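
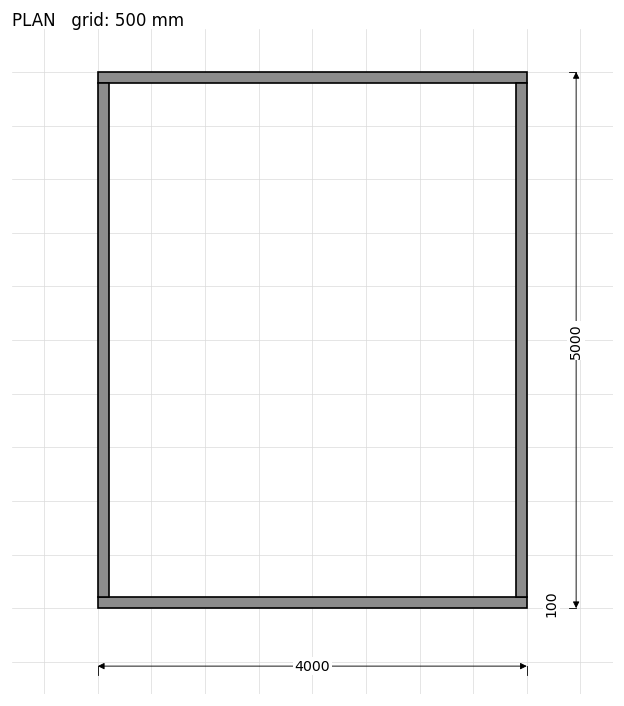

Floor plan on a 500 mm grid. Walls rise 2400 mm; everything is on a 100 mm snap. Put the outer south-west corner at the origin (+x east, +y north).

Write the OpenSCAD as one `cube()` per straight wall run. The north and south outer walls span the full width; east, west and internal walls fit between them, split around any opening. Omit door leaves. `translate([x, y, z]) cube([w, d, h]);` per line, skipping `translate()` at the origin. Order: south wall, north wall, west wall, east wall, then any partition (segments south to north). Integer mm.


cube([4000, 100, 2400]);
translate([0, 4900, 0]) cube([4000, 100, 2400]);
translate([0, 100, 0]) cube([100, 4800, 2400]);
translate([3900, 100, 0]) cube([100, 4800, 2400]);


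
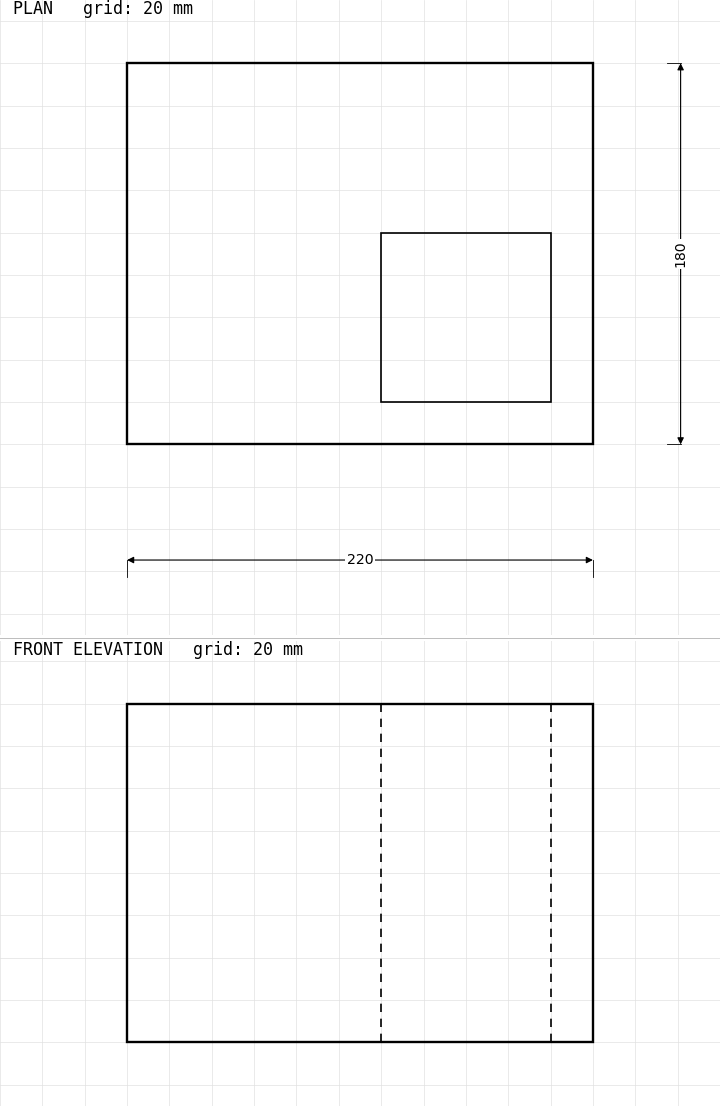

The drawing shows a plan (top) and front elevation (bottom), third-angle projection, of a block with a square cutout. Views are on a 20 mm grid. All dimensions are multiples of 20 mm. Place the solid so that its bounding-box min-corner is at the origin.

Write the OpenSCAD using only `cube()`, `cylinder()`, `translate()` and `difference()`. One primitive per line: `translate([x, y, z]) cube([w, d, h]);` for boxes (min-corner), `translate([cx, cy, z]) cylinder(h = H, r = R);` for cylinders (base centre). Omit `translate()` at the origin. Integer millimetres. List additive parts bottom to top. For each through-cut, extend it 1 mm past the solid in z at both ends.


difference() {
  cube([220, 180, 160]);
  translate([120, 20, -1]) cube([80, 80, 162]);
}


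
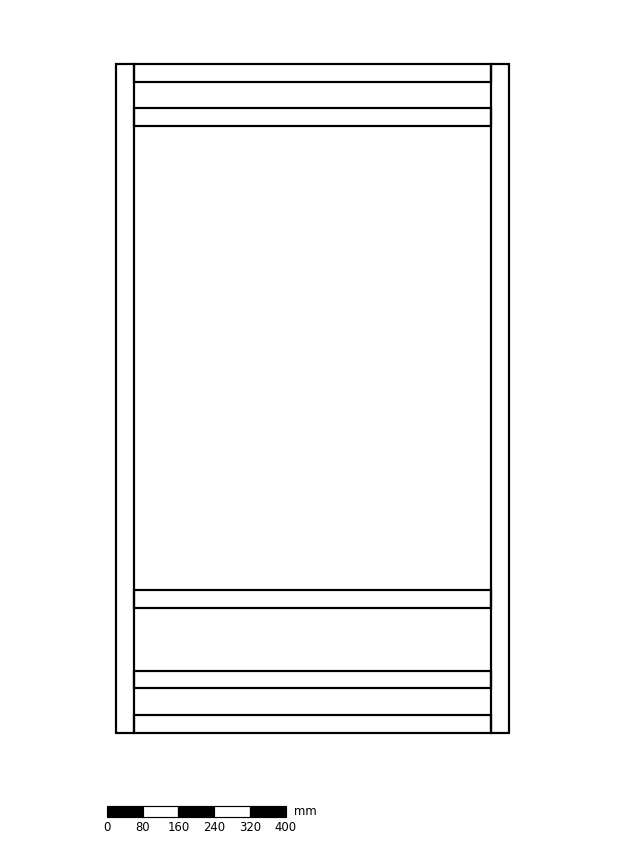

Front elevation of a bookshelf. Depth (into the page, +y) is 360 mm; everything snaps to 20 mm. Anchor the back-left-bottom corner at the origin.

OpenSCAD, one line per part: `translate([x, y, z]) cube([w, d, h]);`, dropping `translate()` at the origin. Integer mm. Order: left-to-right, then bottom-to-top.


cube([40, 360, 1500]);
translate([40, 0, 0]) cube([800, 360, 40]);
translate([40, 0, 100]) cube([800, 360, 40]);
translate([40, 0, 280]) cube([800, 360, 40]);
translate([40, 0, 1360]) cube([800, 360, 40]);
translate([40, 0, 1460]) cube([800, 360, 40]);
translate([840, 0, 0]) cube([40, 360, 1500]);


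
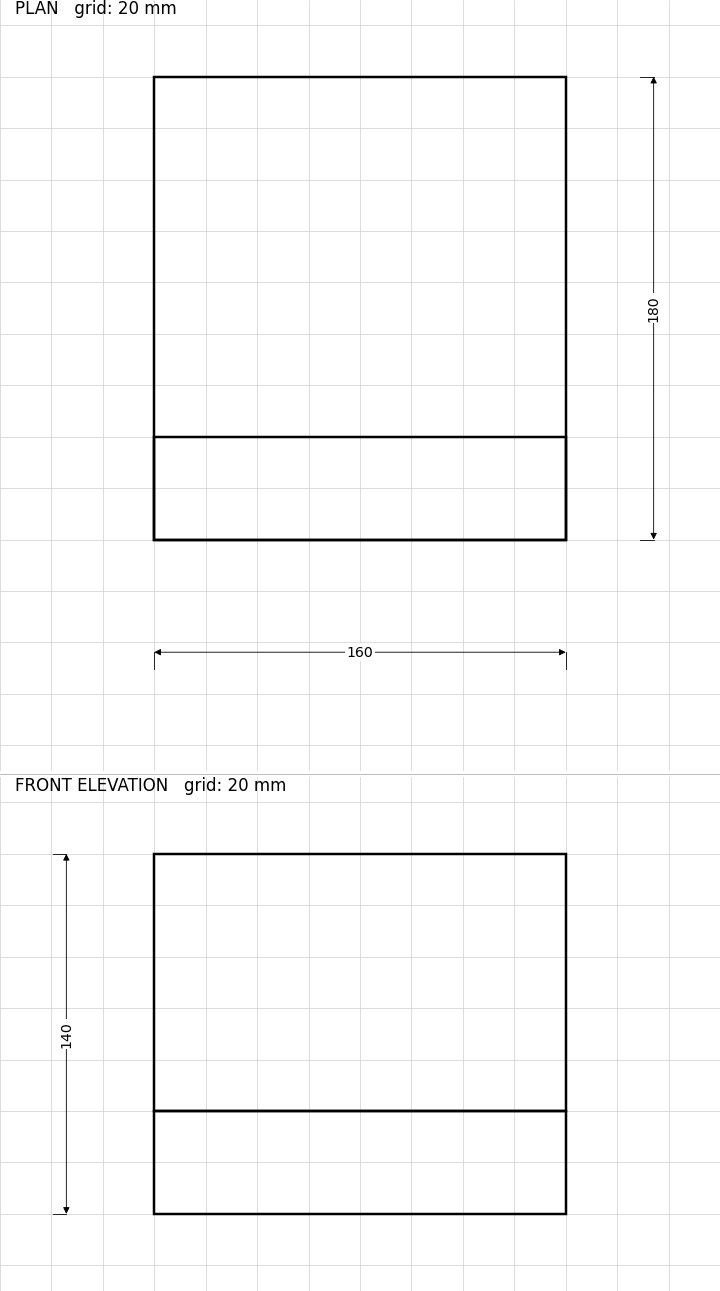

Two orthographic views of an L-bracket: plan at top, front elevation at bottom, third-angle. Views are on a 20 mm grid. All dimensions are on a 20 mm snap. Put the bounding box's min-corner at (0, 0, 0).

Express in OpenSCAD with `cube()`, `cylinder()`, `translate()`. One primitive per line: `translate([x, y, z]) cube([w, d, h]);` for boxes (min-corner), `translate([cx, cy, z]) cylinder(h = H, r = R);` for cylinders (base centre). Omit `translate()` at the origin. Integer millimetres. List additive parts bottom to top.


cube([160, 180, 40]);
translate([0, 0, 40]) cube([160, 40, 100]);


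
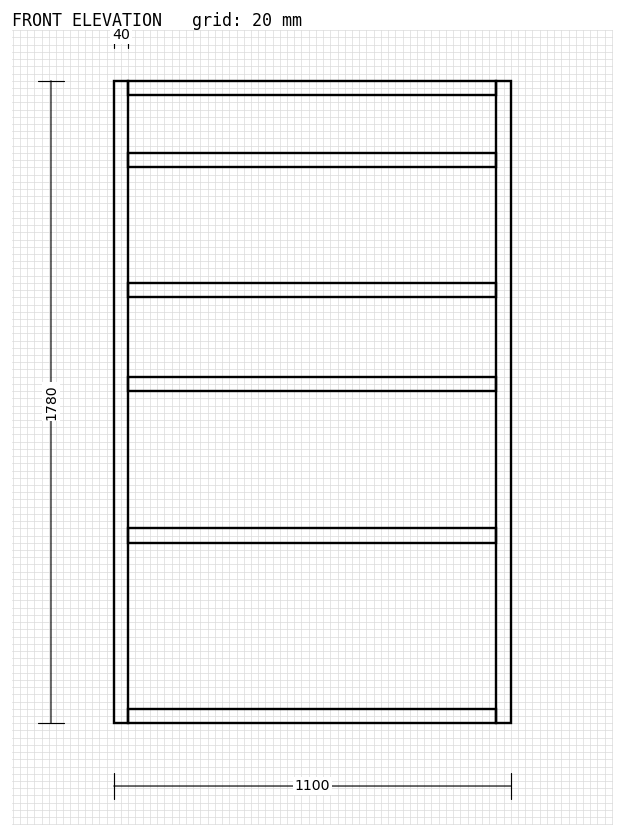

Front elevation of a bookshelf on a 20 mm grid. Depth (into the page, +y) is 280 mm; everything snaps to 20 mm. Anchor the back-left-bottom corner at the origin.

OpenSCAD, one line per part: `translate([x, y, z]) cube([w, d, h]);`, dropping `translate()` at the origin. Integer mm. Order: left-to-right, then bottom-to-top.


cube([40, 280, 1780]);
translate([40, 0, 0]) cube([1020, 280, 40]);
translate([40, 0, 500]) cube([1020, 280, 40]);
translate([40, 0, 920]) cube([1020, 280, 40]);
translate([40, 0, 1180]) cube([1020, 280, 40]);
translate([40, 0, 1540]) cube([1020, 280, 40]);
translate([40, 0, 1740]) cube([1020, 280, 40]);
translate([1060, 0, 0]) cube([40, 280, 1780]);


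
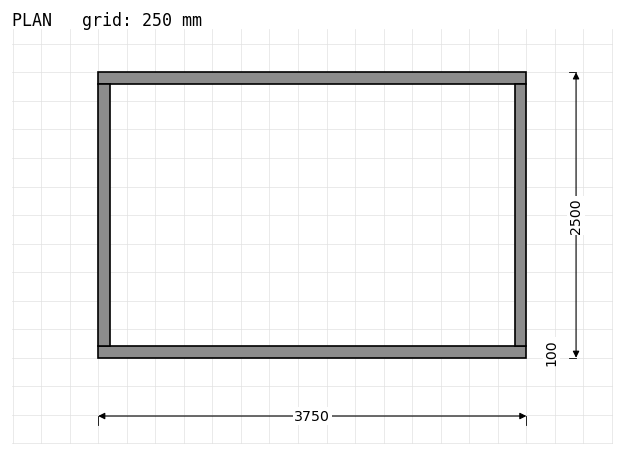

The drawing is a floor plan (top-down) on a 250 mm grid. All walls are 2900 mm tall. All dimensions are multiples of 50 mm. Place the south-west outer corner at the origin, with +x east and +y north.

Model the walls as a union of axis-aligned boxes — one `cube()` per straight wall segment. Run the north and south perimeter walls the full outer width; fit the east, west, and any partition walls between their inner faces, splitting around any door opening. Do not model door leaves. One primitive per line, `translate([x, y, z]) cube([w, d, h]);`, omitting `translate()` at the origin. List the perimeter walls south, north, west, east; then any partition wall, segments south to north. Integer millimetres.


cube([3750, 100, 2900]);
translate([0, 2400, 0]) cube([3750, 100, 2900]);
translate([0, 100, 0]) cube([100, 2300, 2900]);
translate([3650, 100, 0]) cube([100, 2300, 2900]);


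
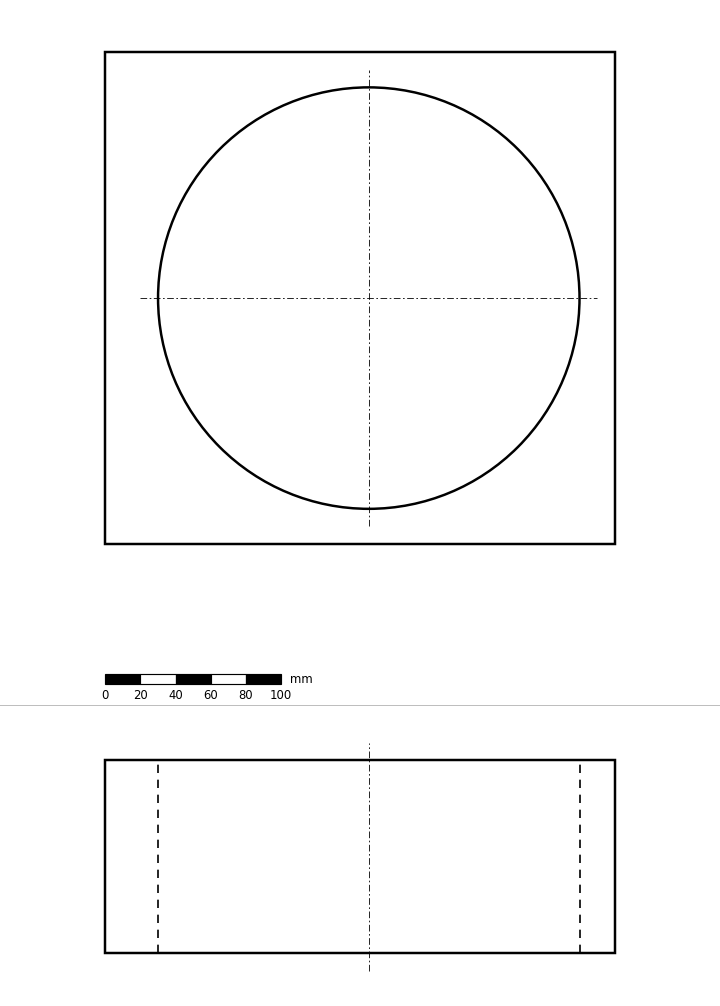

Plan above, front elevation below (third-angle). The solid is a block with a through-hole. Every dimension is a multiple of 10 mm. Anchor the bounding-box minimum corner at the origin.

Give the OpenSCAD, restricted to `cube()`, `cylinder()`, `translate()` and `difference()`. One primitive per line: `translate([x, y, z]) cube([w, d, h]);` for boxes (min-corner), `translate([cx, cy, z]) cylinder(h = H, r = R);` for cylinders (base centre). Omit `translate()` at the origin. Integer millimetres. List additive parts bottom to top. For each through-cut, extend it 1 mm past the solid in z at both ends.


difference() {
  cube([290, 280, 110]);
  translate([150, 140, -1]) cylinder(h = 112, r = 120);
}


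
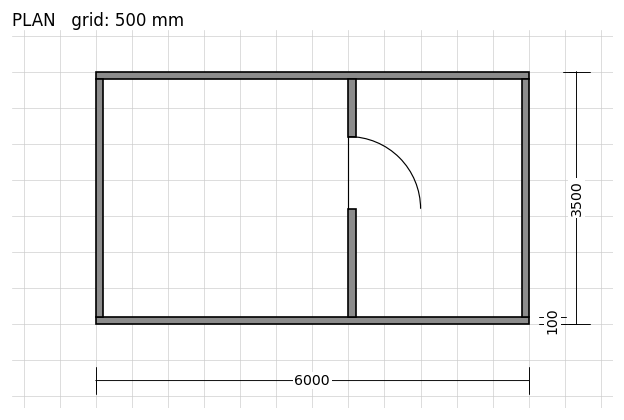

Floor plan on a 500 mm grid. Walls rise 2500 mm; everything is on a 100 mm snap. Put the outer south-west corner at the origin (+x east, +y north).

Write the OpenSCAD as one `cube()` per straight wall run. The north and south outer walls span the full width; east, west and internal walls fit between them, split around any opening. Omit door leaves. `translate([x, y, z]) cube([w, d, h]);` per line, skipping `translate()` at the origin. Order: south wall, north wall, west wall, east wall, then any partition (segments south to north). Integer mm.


cube([6000, 100, 2500]);
translate([0, 3400, 0]) cube([6000, 100, 2500]);
translate([0, 100, 0]) cube([100, 3300, 2500]);
translate([5900, 100, 0]) cube([100, 3300, 2500]);
translate([3500, 100, 0]) cube([100, 1500, 2500]);
translate([3500, 2600, 0]) cube([100, 800, 2500]);


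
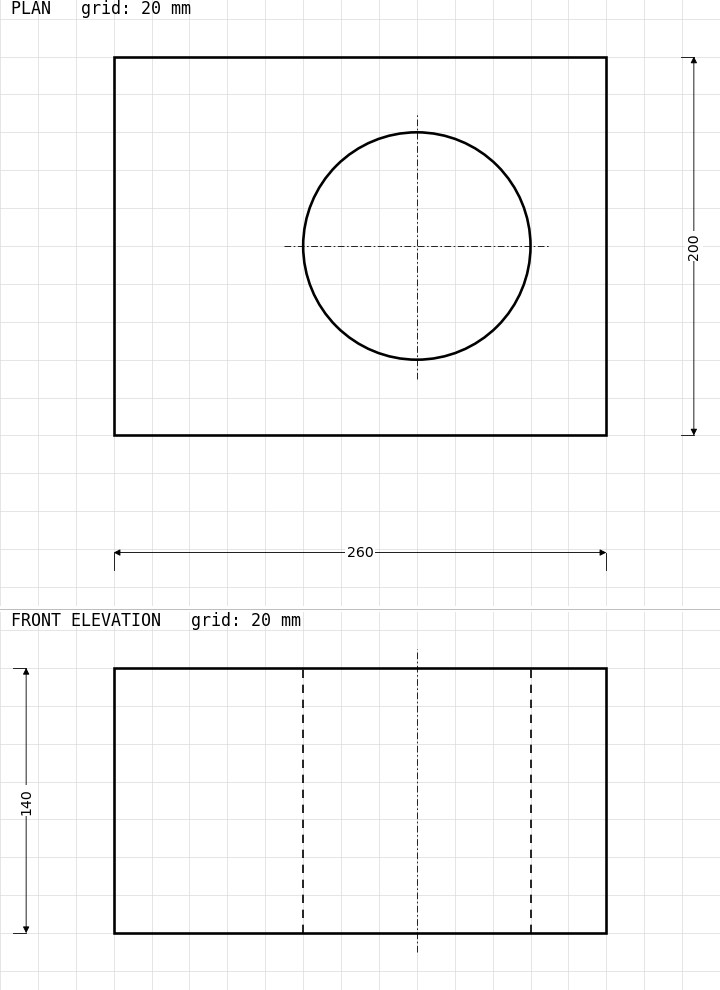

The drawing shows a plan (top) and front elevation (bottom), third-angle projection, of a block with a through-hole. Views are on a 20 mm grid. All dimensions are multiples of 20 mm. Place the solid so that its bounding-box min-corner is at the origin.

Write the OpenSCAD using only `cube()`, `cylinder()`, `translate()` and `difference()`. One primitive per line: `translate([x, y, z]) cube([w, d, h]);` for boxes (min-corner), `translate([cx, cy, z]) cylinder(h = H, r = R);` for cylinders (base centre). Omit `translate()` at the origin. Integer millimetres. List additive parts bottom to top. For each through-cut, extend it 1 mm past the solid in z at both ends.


difference() {
  cube([260, 200, 140]);
  translate([160, 100, -1]) cylinder(h = 142, r = 60);
}


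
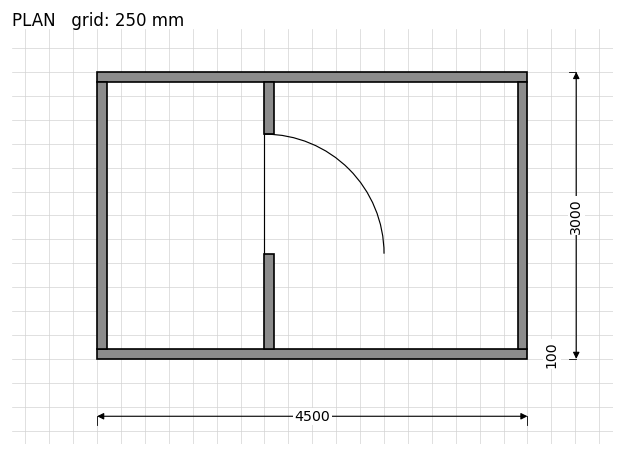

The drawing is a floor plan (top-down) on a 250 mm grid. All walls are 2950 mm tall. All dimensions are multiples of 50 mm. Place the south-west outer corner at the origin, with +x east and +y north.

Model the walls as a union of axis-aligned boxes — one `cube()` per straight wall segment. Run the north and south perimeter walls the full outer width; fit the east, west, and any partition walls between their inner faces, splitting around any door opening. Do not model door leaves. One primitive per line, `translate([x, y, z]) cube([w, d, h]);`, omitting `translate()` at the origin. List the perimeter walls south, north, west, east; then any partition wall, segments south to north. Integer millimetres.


cube([4500, 100, 2950]);
translate([0, 2900, 0]) cube([4500, 100, 2950]);
translate([0, 100, 0]) cube([100, 2800, 2950]);
translate([4400, 100, 0]) cube([100, 2800, 2950]);
translate([1750, 100, 0]) cube([100, 1000, 2950]);
translate([1750, 2350, 0]) cube([100, 550, 2950]);


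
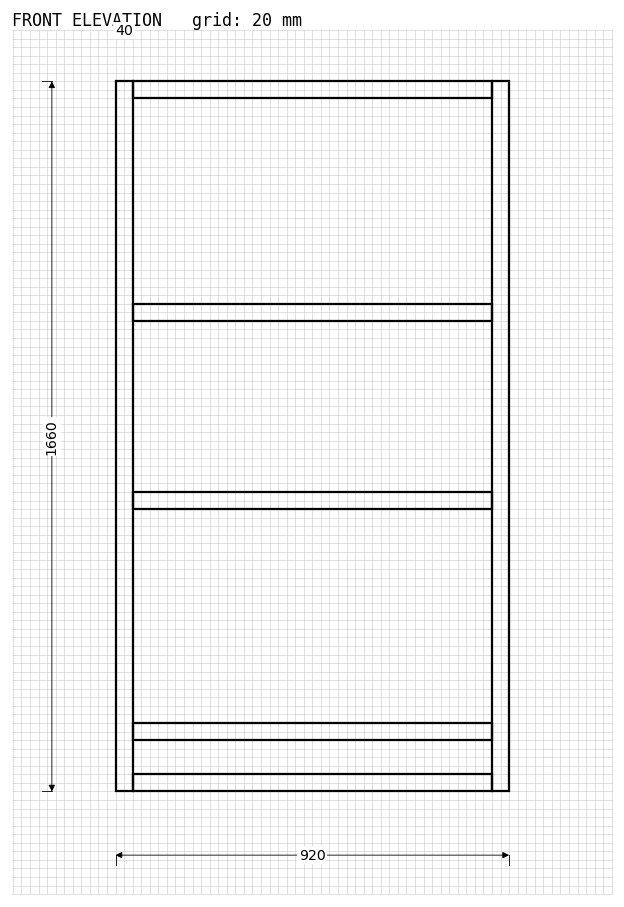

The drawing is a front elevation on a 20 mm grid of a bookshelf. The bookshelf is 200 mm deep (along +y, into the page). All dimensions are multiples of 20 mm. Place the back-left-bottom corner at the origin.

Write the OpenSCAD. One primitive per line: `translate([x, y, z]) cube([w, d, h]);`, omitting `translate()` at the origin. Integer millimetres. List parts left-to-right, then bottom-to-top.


cube([40, 200, 1660]);
translate([40, 0, 0]) cube([840, 200, 40]);
translate([40, 0, 120]) cube([840, 200, 40]);
translate([40, 0, 660]) cube([840, 200, 40]);
translate([40, 0, 1100]) cube([840, 200, 40]);
translate([40, 0, 1620]) cube([840, 200, 40]);
translate([880, 0, 0]) cube([40, 200, 1660]);


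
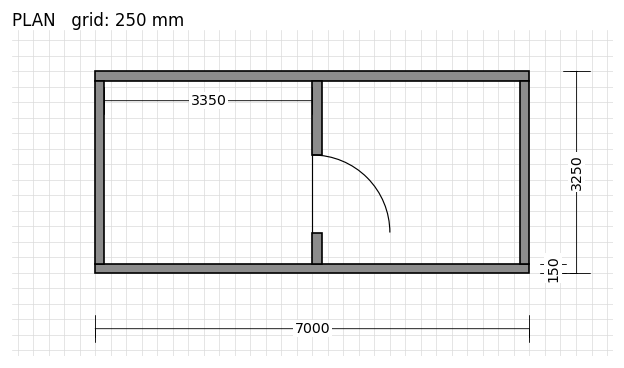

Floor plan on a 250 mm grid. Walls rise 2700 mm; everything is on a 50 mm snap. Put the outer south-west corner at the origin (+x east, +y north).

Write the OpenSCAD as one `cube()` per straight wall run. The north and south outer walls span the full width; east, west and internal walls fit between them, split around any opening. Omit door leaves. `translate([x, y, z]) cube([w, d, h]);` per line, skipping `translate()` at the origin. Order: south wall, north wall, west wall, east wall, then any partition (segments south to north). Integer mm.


cube([7000, 150, 2700]);
translate([0, 3100, 0]) cube([7000, 150, 2700]);
translate([0, 150, 0]) cube([150, 2950, 2700]);
translate([6850, 150, 0]) cube([150, 2950, 2700]);
translate([3500, 150, 0]) cube([150, 500, 2700]);
translate([3500, 1900, 0]) cube([150, 1200, 2700]);


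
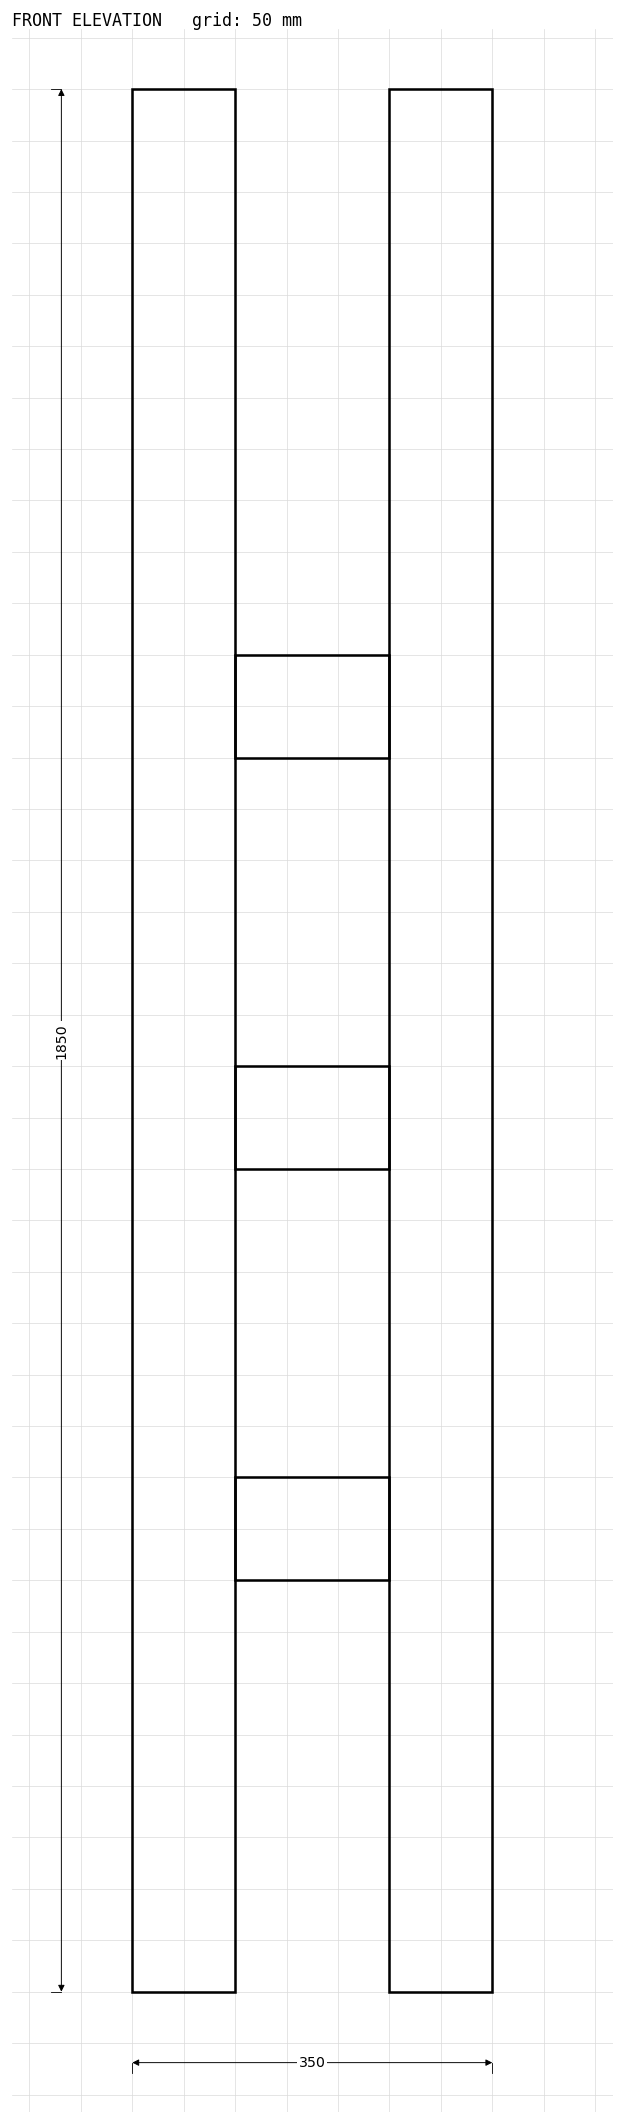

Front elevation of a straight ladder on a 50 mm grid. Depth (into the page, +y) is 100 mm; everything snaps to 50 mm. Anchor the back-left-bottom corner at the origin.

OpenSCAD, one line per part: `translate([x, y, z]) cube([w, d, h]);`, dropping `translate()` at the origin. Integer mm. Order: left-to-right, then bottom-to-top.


cube([100, 100, 1850]);
translate([100, 0, 400]) cube([150, 100, 100]);
translate([100, 0, 800]) cube([150, 100, 100]);
translate([100, 0, 1200]) cube([150, 100, 100]);
translate([250, 0, 0]) cube([100, 100, 1850]);


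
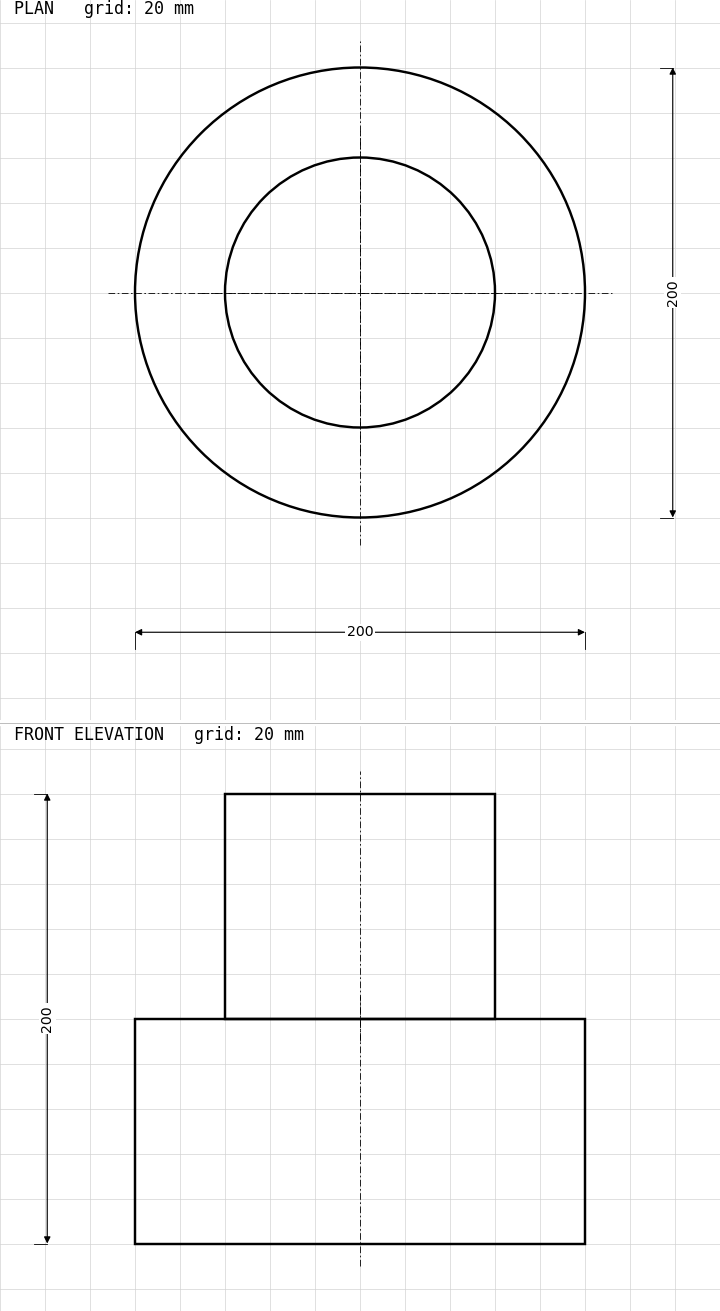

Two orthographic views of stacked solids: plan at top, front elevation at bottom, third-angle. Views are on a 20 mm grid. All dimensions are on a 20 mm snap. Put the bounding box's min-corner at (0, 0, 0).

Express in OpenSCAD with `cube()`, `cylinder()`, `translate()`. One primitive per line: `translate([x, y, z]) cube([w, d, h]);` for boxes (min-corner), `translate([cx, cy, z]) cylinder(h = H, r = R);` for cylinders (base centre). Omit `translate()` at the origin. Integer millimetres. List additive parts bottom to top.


translate([100, 100, 0]) cylinder(h = 100, r = 100);
translate([100, 100, 100]) cylinder(h = 100, r = 60);


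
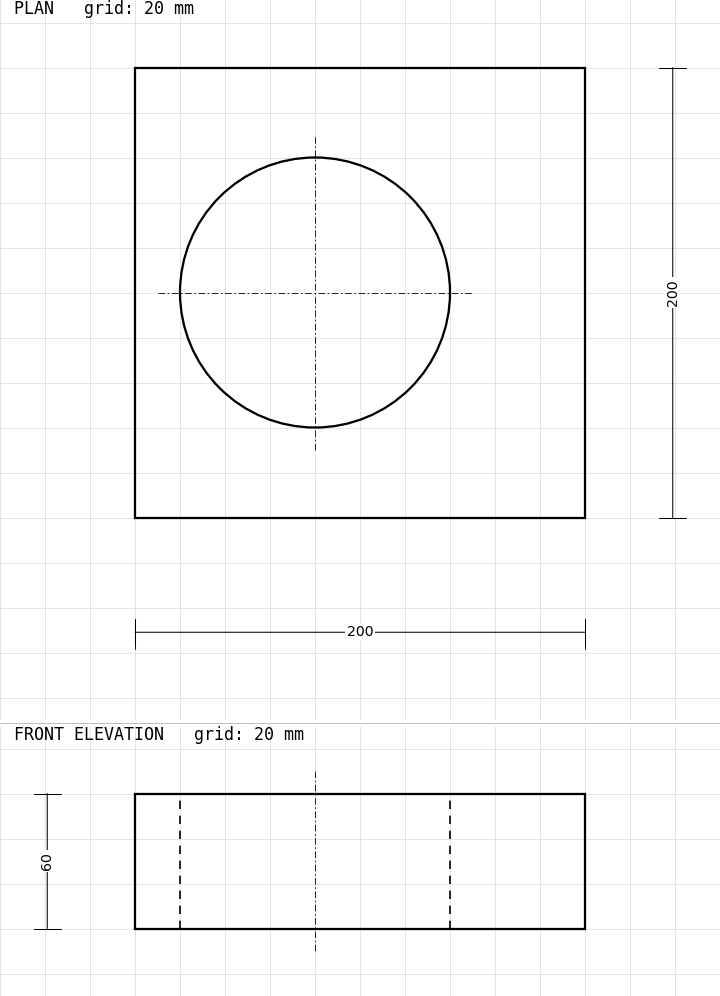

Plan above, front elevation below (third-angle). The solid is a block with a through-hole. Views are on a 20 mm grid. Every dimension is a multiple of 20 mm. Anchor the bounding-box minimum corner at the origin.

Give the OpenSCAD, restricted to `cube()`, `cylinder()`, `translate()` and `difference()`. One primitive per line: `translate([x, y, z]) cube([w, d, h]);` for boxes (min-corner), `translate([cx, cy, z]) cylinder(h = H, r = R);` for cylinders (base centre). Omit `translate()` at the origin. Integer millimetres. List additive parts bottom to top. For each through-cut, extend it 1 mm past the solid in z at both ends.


difference() {
  cube([200, 200, 60]);
  translate([80, 100, -1]) cylinder(h = 62, r = 60);
}


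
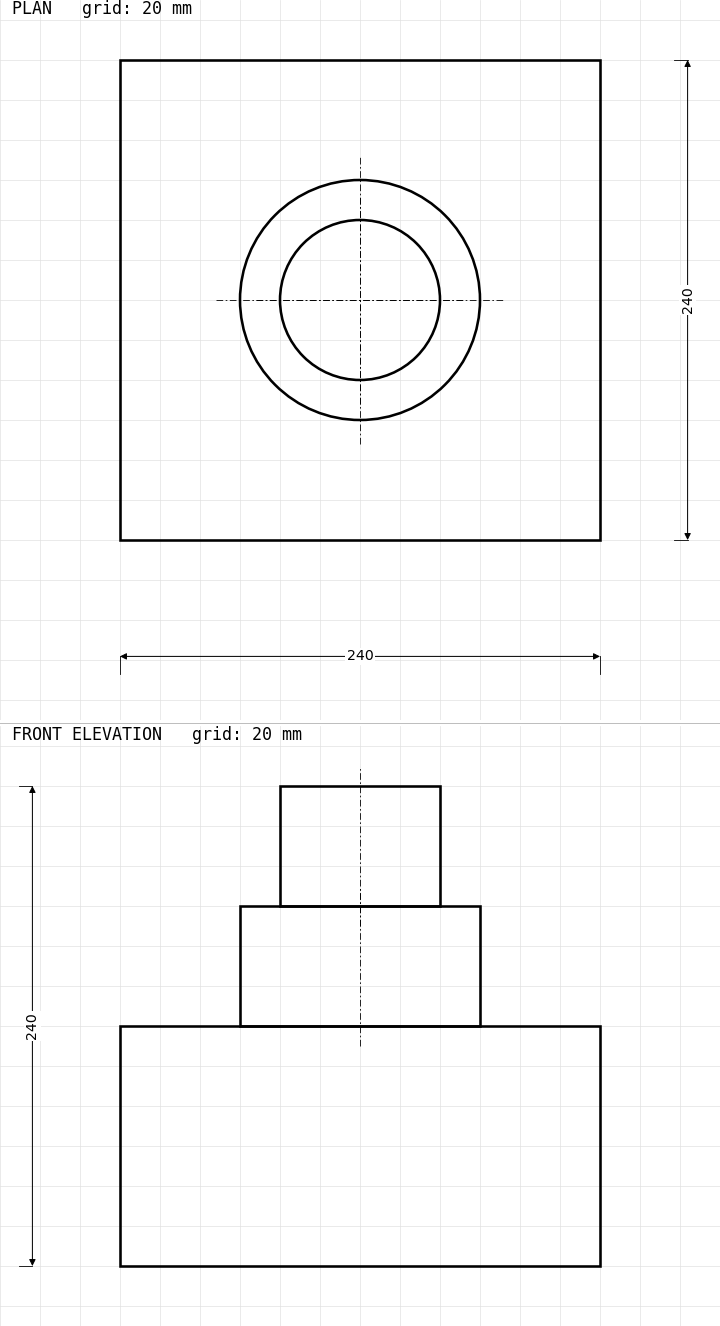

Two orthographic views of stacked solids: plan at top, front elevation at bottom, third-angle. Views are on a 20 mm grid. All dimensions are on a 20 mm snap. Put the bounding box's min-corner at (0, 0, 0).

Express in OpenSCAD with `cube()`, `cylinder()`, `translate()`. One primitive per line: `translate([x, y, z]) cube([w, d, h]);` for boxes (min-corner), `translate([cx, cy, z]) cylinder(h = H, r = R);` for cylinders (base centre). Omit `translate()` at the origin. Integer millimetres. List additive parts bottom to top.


cube([240, 240, 120]);
translate([120, 120, 120]) cylinder(h = 60, r = 60);
translate([120, 120, 180]) cylinder(h = 60, r = 40);


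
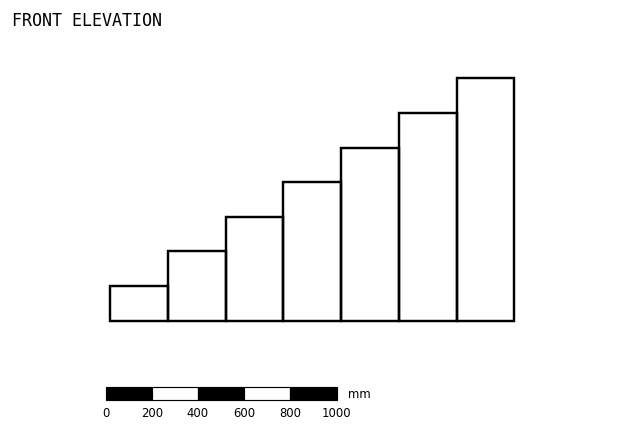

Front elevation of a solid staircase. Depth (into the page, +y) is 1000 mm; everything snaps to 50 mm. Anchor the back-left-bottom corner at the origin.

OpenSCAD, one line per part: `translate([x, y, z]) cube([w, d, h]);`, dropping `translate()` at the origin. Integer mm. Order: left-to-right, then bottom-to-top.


cube([250, 1000, 150]);
translate([250, 0, 0]) cube([250, 1000, 300]);
translate([500, 0, 0]) cube([250, 1000, 450]);
translate([750, 0, 0]) cube([250, 1000, 600]);
translate([1000, 0, 0]) cube([250, 1000, 750]);
translate([1250, 0, 0]) cube([250, 1000, 900]);
translate([1500, 0, 0]) cube([250, 1000, 1050]);


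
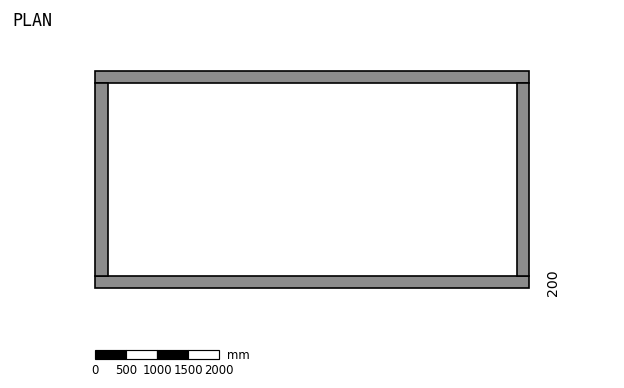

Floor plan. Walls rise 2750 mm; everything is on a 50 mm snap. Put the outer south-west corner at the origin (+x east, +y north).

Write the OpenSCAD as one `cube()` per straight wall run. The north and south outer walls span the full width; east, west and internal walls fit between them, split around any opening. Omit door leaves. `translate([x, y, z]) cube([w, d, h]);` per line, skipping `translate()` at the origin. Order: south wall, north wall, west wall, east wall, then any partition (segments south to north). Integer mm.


cube([7000, 200, 2750]);
translate([0, 3300, 0]) cube([7000, 200, 2750]);
translate([0, 200, 0]) cube([200, 3100, 2750]);
translate([6800, 200, 0]) cube([200, 3100, 2750]);


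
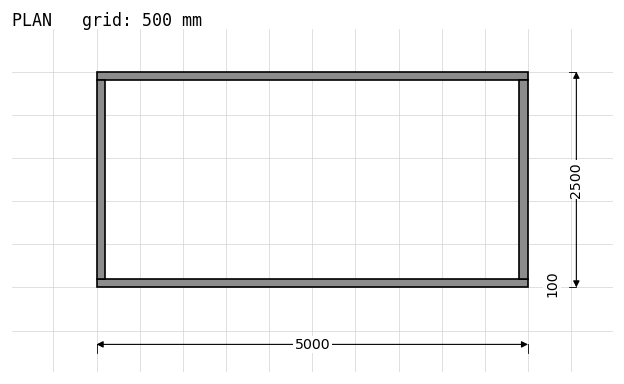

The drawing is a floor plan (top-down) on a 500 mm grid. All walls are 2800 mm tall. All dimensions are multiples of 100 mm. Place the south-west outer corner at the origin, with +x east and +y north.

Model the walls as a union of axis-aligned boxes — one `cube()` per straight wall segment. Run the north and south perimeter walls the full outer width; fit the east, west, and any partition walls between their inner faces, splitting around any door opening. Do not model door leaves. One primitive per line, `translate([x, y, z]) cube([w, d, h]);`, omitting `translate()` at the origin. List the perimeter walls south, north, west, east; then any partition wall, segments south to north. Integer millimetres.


cube([5000, 100, 2800]);
translate([0, 2400, 0]) cube([5000, 100, 2800]);
translate([0, 100, 0]) cube([100, 2300, 2800]);
translate([4900, 100, 0]) cube([100, 2300, 2800]);


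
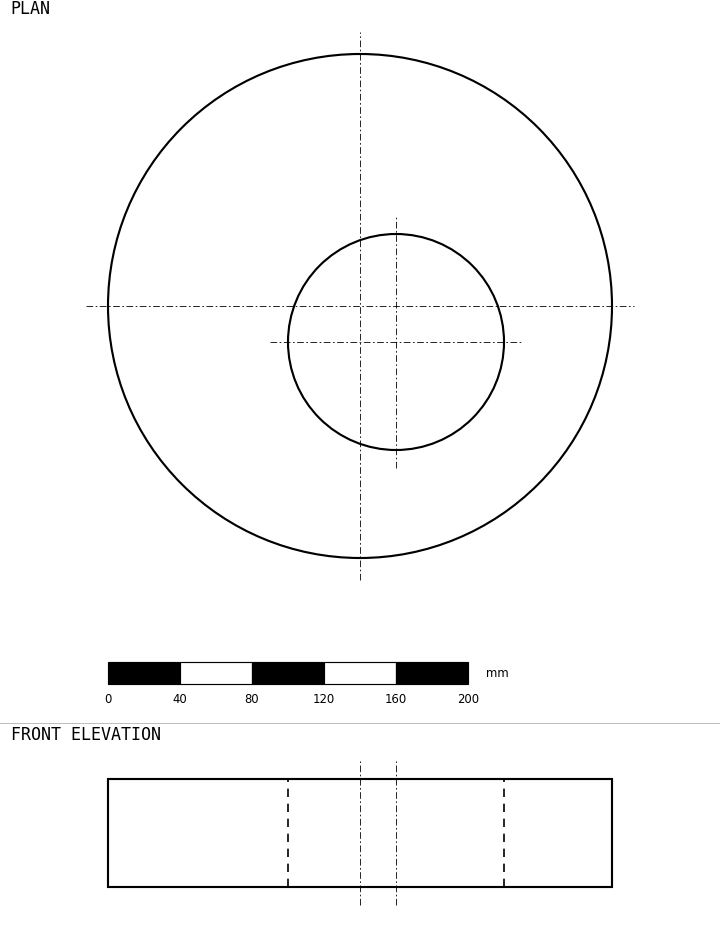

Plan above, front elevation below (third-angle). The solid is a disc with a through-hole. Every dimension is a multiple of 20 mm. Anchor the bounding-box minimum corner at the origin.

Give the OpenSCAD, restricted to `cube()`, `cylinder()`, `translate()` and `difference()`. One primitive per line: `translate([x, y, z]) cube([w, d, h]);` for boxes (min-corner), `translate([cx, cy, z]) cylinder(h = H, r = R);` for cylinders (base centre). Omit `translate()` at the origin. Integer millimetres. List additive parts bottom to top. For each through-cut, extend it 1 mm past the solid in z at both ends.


difference() {
  translate([140, 140, 0]) cylinder(h = 60, r = 140);
  translate([160, 120, -1]) cylinder(h = 62, r = 60);
}


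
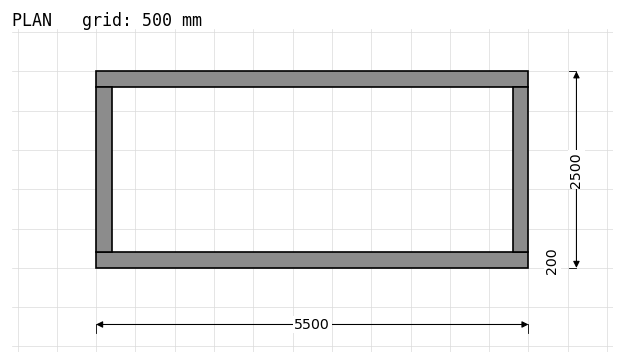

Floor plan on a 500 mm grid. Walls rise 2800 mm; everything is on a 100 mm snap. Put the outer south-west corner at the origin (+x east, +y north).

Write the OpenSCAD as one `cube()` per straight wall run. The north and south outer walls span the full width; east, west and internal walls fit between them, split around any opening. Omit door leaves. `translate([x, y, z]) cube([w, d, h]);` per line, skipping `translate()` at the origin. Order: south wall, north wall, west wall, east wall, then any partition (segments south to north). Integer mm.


cube([5500, 200, 2800]);
translate([0, 2300, 0]) cube([5500, 200, 2800]);
translate([0, 200, 0]) cube([200, 2100, 2800]);
translate([5300, 200, 0]) cube([200, 2100, 2800]);


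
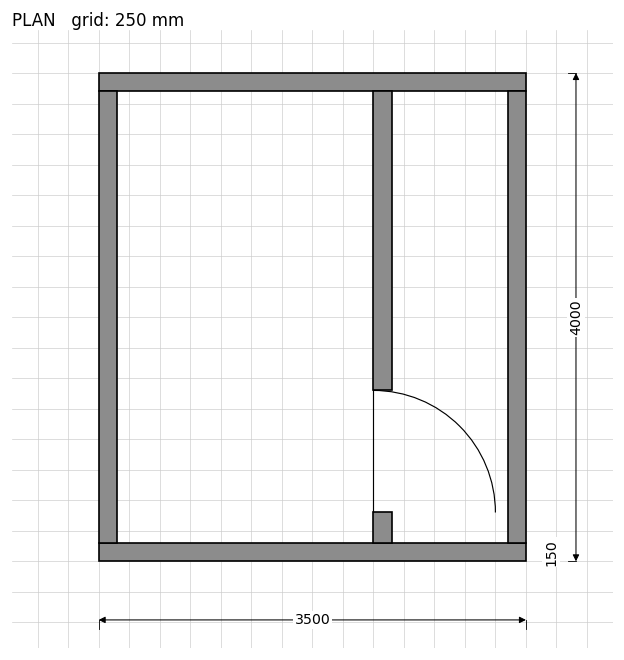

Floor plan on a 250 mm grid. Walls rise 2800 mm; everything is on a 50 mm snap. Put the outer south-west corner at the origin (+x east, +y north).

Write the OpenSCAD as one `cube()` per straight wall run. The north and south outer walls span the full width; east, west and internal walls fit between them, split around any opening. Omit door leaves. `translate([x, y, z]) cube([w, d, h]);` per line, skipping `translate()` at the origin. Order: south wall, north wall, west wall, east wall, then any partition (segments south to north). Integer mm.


cube([3500, 150, 2800]);
translate([0, 3850, 0]) cube([3500, 150, 2800]);
translate([0, 150, 0]) cube([150, 3700, 2800]);
translate([3350, 150, 0]) cube([150, 3700, 2800]);
translate([2250, 150, 0]) cube([150, 250, 2800]);
translate([2250, 1400, 0]) cube([150, 2450, 2800]);


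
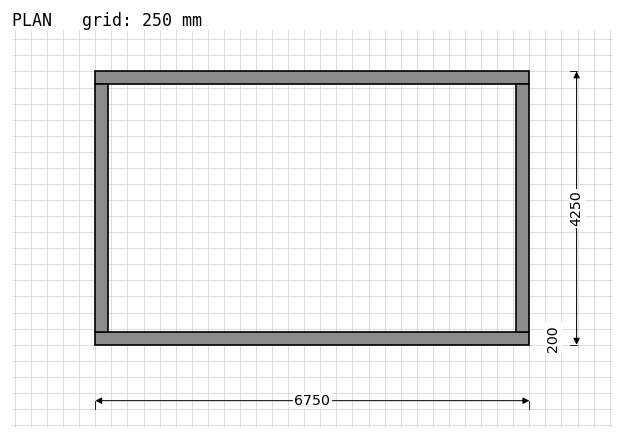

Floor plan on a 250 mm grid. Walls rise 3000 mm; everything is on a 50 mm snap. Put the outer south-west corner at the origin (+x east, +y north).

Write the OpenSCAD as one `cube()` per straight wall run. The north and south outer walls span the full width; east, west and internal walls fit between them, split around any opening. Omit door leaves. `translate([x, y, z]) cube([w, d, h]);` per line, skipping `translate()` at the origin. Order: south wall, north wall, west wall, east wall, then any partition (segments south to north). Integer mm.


cube([6750, 200, 3000]);
translate([0, 4050, 0]) cube([6750, 200, 3000]);
translate([0, 200, 0]) cube([200, 3850, 3000]);
translate([6550, 200, 0]) cube([200, 3850, 3000]);


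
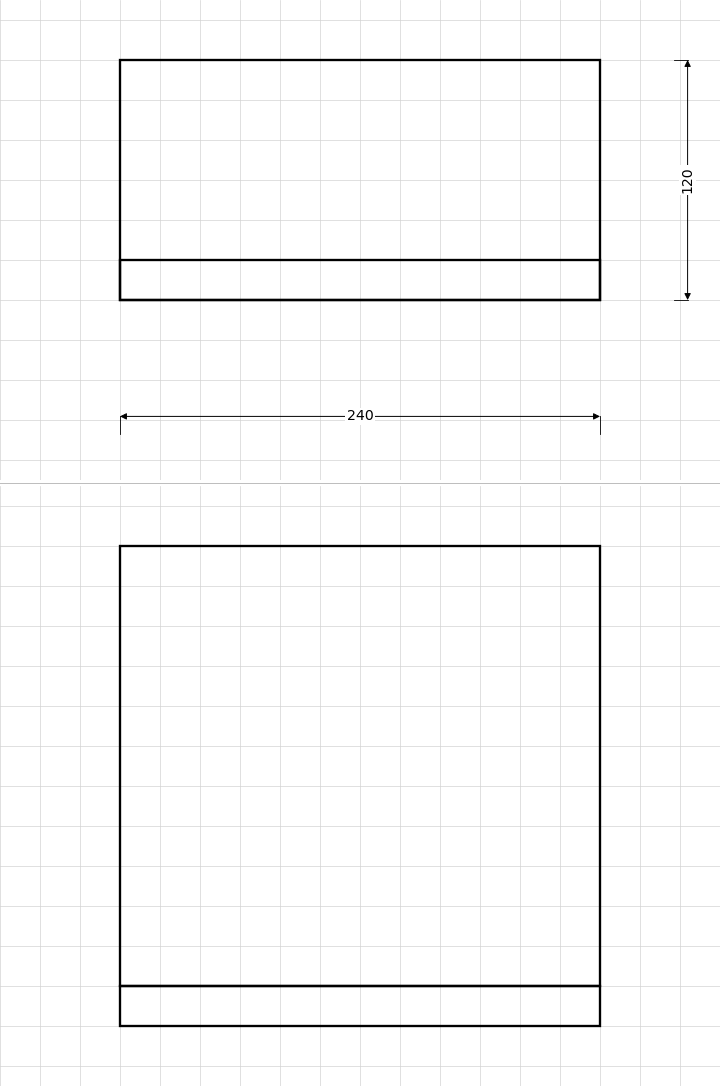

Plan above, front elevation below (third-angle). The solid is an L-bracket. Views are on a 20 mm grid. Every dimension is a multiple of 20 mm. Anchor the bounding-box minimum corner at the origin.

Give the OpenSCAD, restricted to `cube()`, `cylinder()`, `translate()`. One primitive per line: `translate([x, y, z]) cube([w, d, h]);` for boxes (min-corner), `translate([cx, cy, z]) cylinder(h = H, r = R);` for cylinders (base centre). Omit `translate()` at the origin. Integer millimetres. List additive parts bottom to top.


cube([240, 120, 20]);
translate([0, 0, 20]) cube([240, 20, 220]);


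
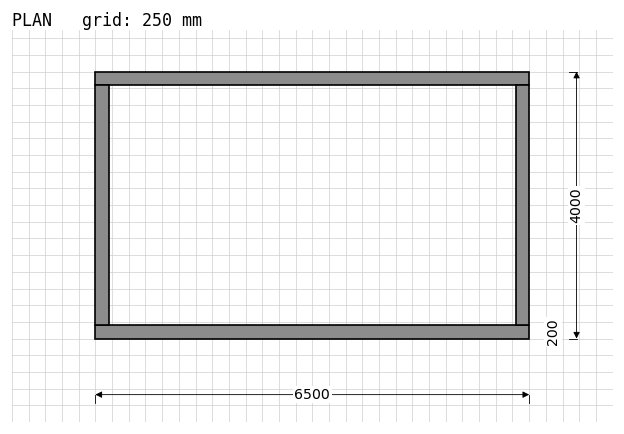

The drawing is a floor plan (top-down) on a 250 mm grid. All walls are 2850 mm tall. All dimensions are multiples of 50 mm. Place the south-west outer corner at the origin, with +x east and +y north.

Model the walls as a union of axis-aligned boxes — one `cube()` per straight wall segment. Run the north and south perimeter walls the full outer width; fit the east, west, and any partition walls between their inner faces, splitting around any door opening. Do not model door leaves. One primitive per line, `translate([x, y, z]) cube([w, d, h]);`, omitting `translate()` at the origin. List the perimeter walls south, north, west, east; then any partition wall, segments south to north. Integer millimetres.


cube([6500, 200, 2850]);
translate([0, 3800, 0]) cube([6500, 200, 2850]);
translate([0, 200, 0]) cube([200, 3600, 2850]);
translate([6300, 200, 0]) cube([200, 3600, 2850]);


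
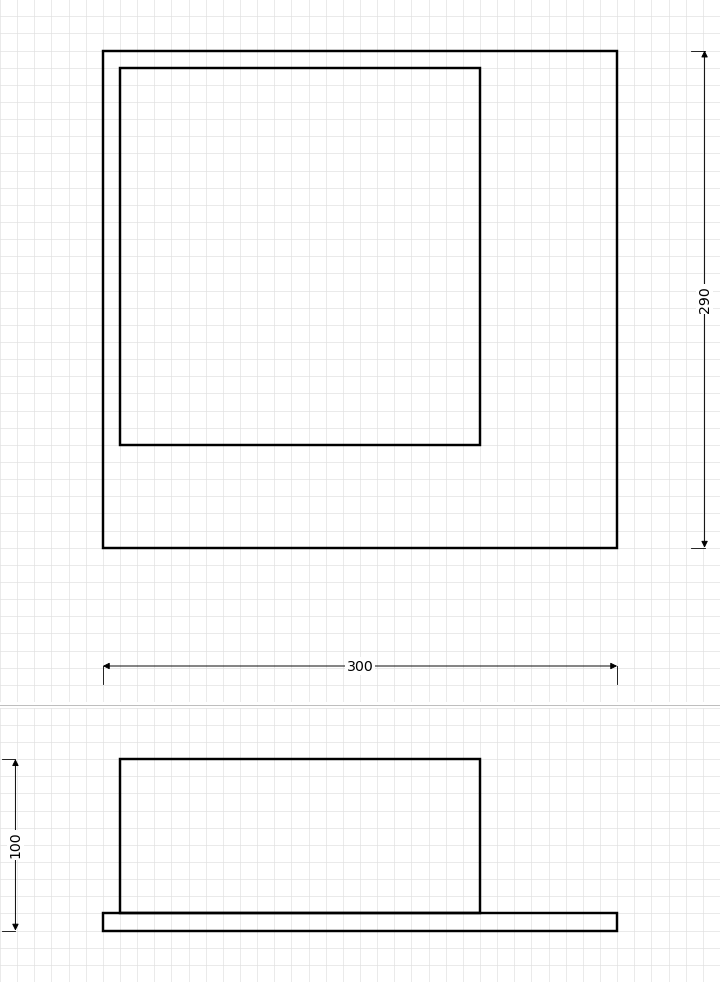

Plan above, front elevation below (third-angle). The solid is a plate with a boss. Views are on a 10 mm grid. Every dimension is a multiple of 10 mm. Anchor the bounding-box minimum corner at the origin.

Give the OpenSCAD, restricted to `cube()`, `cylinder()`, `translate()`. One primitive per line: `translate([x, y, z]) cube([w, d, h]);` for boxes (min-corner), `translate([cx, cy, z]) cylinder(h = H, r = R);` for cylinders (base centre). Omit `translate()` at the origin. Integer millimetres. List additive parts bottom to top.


cube([300, 290, 10]);
translate([10, 60, 10]) cube([210, 220, 90]);


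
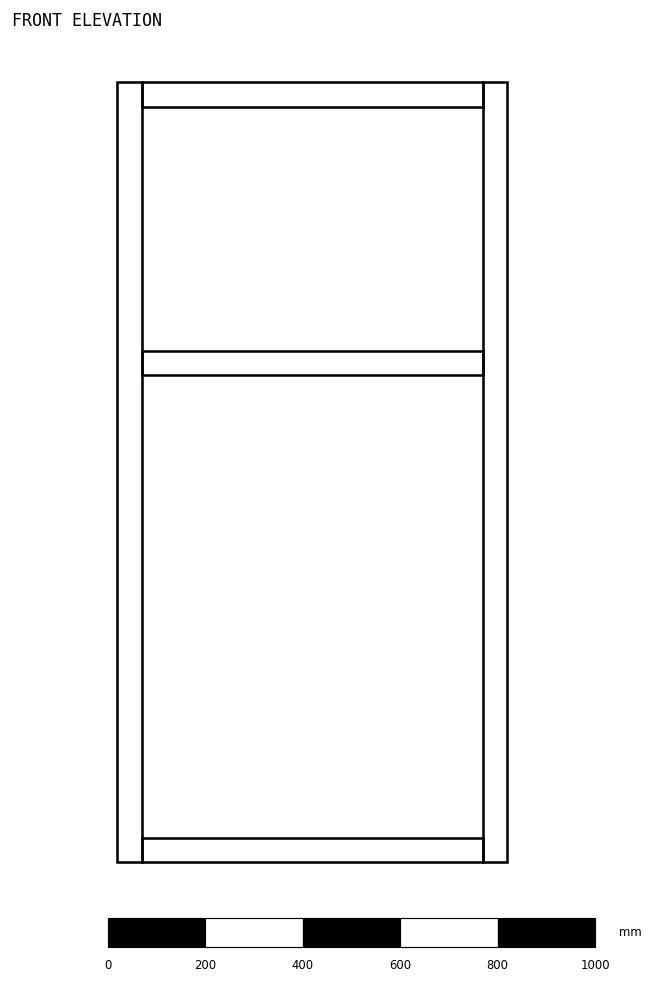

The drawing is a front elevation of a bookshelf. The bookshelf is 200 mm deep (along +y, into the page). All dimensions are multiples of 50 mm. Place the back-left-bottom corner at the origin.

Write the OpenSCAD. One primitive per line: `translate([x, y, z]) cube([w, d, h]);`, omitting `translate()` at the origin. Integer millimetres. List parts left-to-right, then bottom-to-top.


cube([50, 200, 1600]);
translate([50, 0, 0]) cube([700, 200, 50]);
translate([50, 0, 1000]) cube([700, 200, 50]);
translate([50, 0, 1550]) cube([700, 200, 50]);
translate([750, 0, 0]) cube([50, 200, 1600]);


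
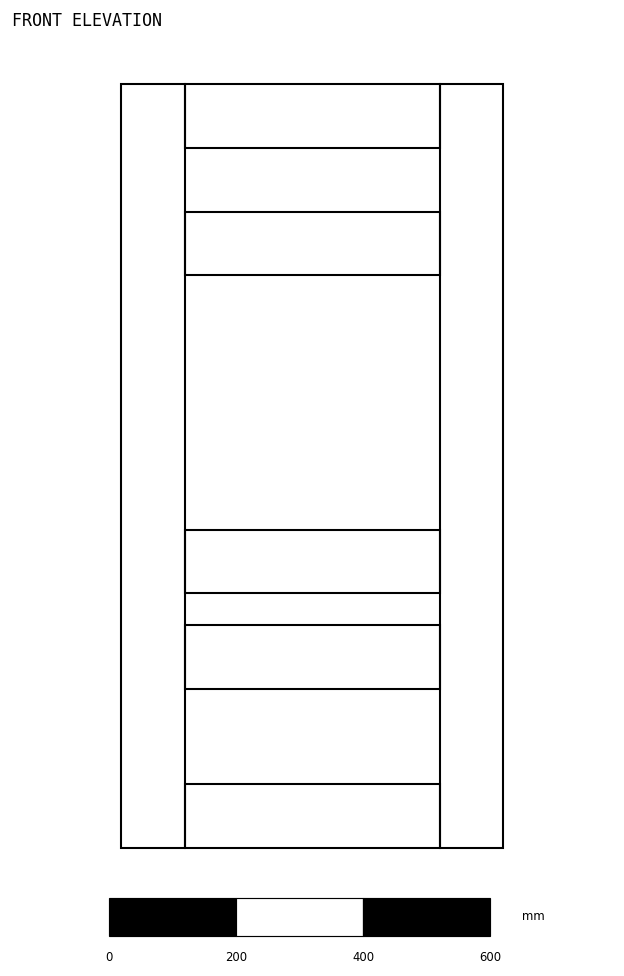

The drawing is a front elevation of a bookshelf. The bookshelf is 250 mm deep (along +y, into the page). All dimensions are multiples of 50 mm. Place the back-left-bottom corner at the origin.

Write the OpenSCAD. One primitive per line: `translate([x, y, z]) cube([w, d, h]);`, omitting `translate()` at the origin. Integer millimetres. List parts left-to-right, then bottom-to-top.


cube([100, 250, 1200]);
translate([100, 0, 0]) cube([400, 250, 100]);
translate([100, 0, 250]) cube([400, 250, 100]);
translate([100, 0, 400]) cube([400, 250, 100]);
translate([100, 0, 900]) cube([400, 250, 100]);
translate([100, 0, 1100]) cube([400, 250, 100]);
translate([500, 0, 0]) cube([100, 250, 1200]);


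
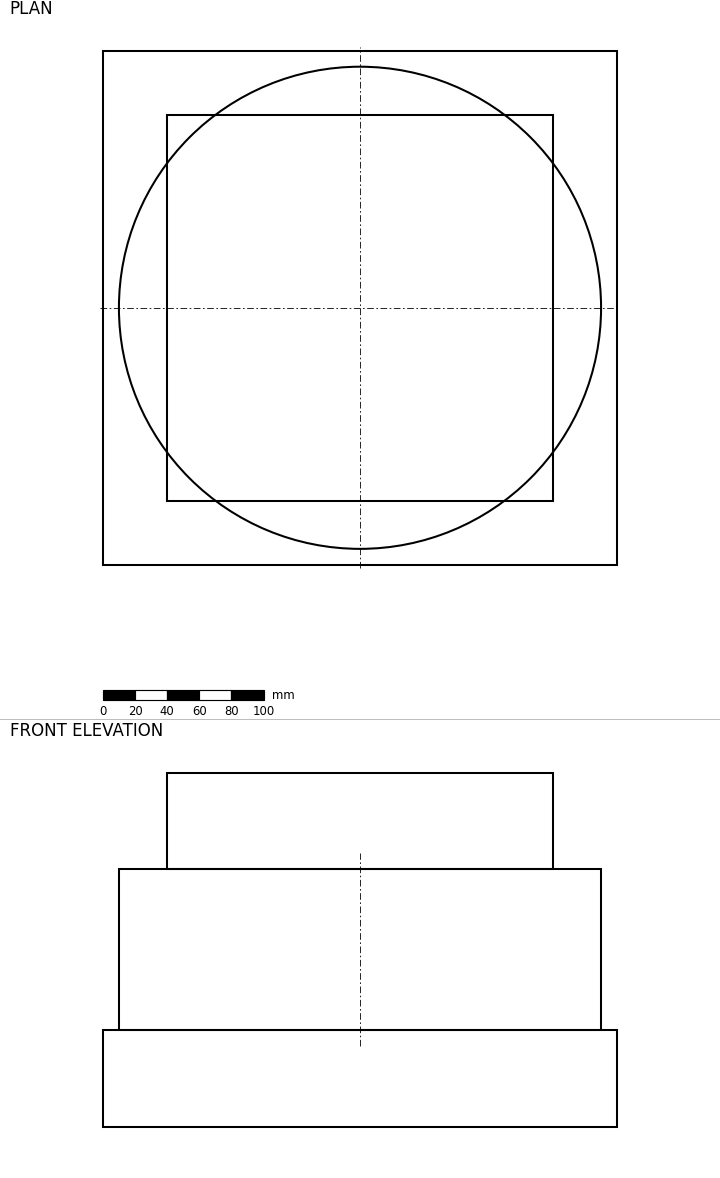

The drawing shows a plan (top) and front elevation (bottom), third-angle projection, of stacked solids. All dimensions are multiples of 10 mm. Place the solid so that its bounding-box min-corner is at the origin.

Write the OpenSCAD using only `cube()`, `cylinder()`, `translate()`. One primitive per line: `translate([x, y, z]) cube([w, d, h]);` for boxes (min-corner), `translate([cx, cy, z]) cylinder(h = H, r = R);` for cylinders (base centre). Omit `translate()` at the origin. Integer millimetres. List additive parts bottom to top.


cube([320, 320, 60]);
translate([160, 160, 60]) cylinder(h = 100, r = 150);
translate([40, 40, 160]) cube([240, 240, 60]);


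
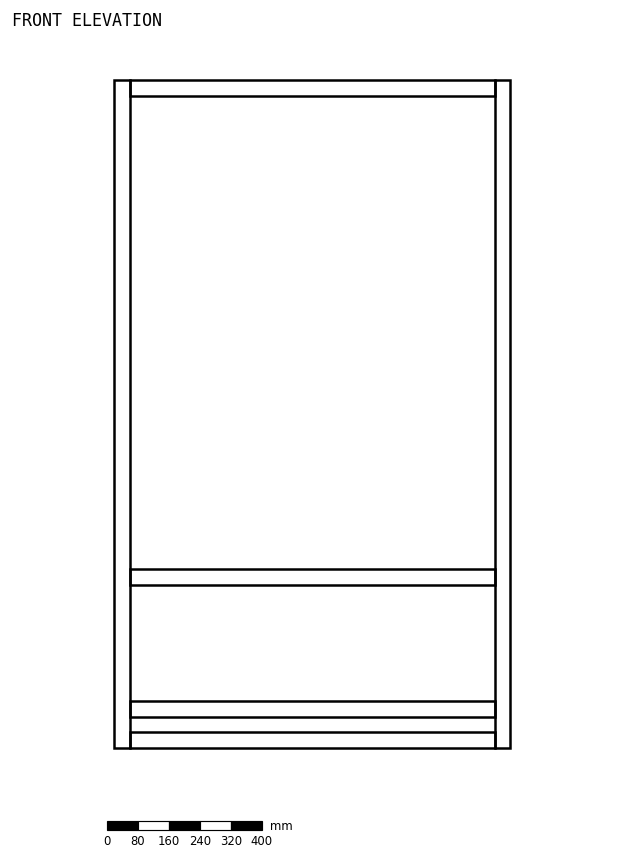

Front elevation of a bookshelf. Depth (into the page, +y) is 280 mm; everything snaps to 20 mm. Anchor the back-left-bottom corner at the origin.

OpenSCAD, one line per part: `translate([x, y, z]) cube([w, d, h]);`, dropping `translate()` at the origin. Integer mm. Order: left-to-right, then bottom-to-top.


cube([40, 280, 1720]);
translate([40, 0, 0]) cube([940, 280, 40]);
translate([40, 0, 80]) cube([940, 280, 40]);
translate([40, 0, 420]) cube([940, 280, 40]);
translate([40, 0, 1680]) cube([940, 280, 40]);
translate([980, 0, 0]) cube([40, 280, 1720]);


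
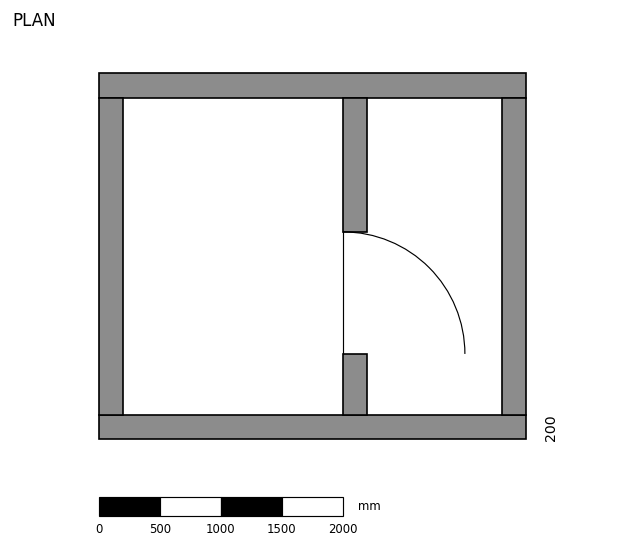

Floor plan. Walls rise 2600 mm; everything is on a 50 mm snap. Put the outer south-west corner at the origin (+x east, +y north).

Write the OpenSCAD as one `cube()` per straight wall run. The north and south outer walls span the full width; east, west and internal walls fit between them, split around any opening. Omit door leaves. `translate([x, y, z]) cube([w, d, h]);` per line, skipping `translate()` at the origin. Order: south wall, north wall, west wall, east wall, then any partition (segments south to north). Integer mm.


cube([3500, 200, 2600]);
translate([0, 2800, 0]) cube([3500, 200, 2600]);
translate([0, 200, 0]) cube([200, 2600, 2600]);
translate([3300, 200, 0]) cube([200, 2600, 2600]);
translate([2000, 200, 0]) cube([200, 500, 2600]);
translate([2000, 1700, 0]) cube([200, 1100, 2600]);


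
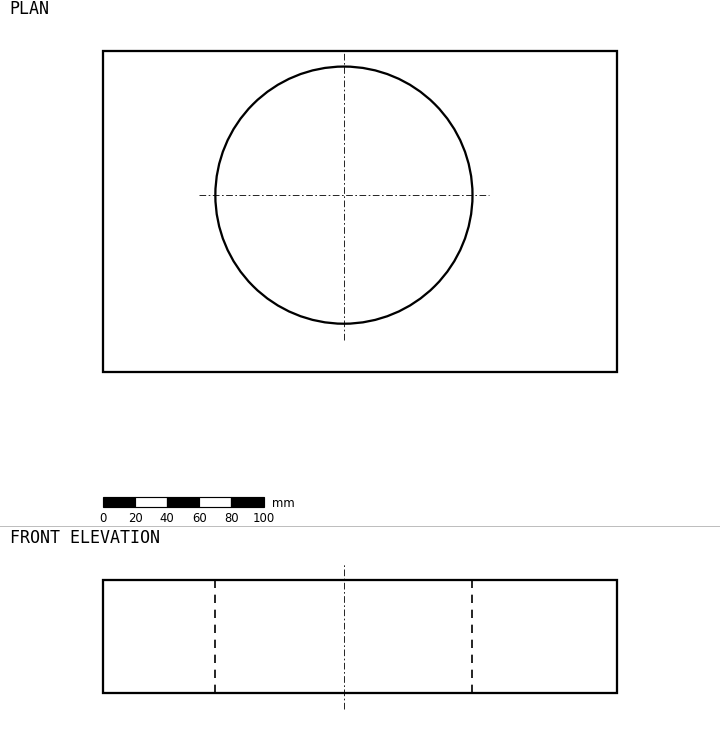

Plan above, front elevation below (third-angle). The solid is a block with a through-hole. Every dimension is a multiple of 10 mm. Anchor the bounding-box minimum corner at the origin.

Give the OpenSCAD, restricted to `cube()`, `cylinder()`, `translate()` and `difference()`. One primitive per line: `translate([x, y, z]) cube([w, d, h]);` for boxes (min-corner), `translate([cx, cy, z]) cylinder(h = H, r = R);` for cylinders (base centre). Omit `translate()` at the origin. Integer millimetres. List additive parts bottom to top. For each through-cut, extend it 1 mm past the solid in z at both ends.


difference() {
  cube([320, 200, 70]);
  translate([150, 110, -1]) cylinder(h = 72, r = 80);
}


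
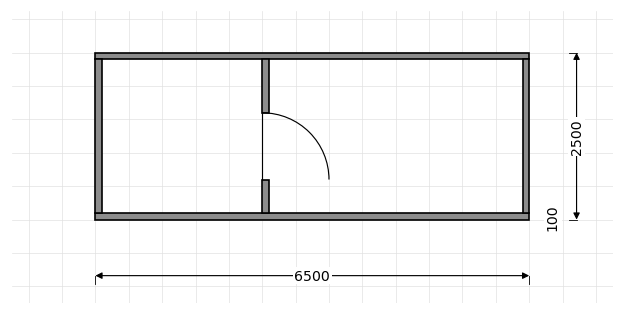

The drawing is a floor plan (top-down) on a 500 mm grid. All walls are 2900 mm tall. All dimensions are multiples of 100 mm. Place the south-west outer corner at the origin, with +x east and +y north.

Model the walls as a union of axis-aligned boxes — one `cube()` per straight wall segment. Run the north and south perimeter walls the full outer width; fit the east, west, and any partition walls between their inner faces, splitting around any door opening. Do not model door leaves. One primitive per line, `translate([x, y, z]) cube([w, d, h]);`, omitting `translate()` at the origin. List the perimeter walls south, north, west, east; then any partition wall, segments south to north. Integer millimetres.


cube([6500, 100, 2900]);
translate([0, 2400, 0]) cube([6500, 100, 2900]);
translate([0, 100, 0]) cube([100, 2300, 2900]);
translate([6400, 100, 0]) cube([100, 2300, 2900]);
translate([2500, 100, 0]) cube([100, 500, 2900]);
translate([2500, 1600, 0]) cube([100, 800, 2900]);


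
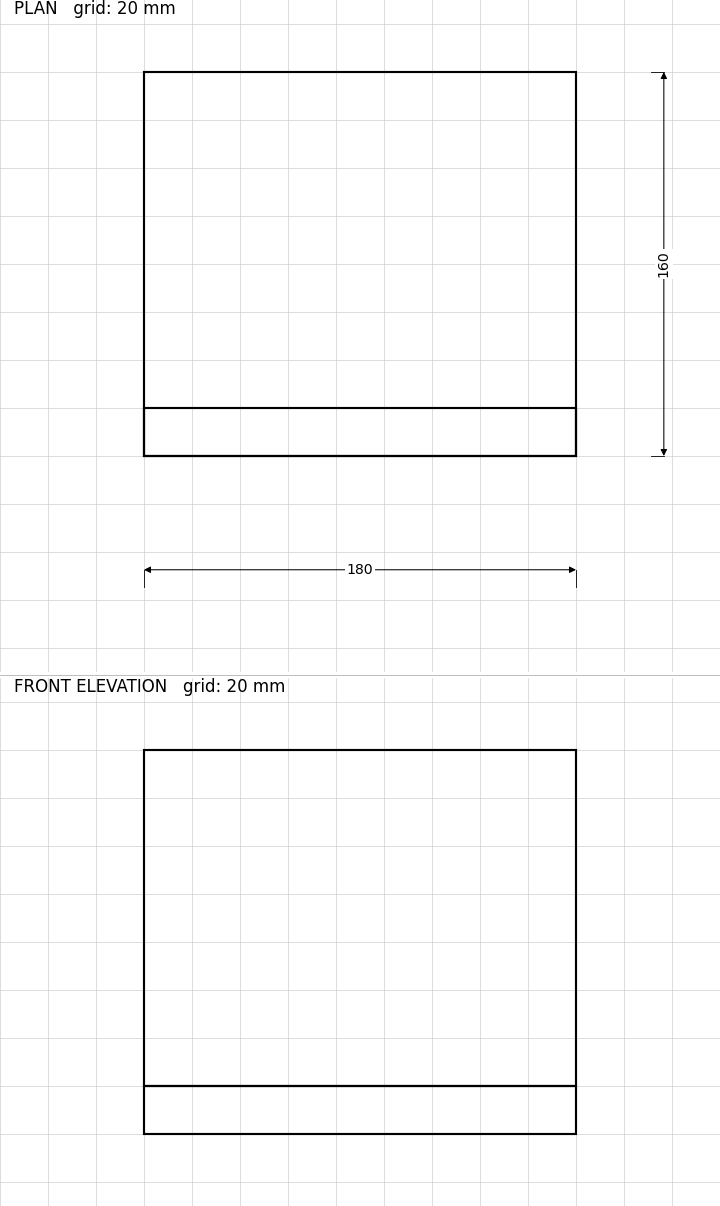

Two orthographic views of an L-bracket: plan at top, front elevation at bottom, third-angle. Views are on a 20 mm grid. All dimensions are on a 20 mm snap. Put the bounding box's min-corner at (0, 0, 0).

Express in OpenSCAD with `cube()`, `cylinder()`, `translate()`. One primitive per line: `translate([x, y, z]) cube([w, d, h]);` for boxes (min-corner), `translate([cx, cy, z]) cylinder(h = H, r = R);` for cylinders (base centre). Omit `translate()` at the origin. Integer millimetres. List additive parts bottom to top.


cube([180, 160, 20]);
translate([0, 0, 20]) cube([180, 20, 140]);


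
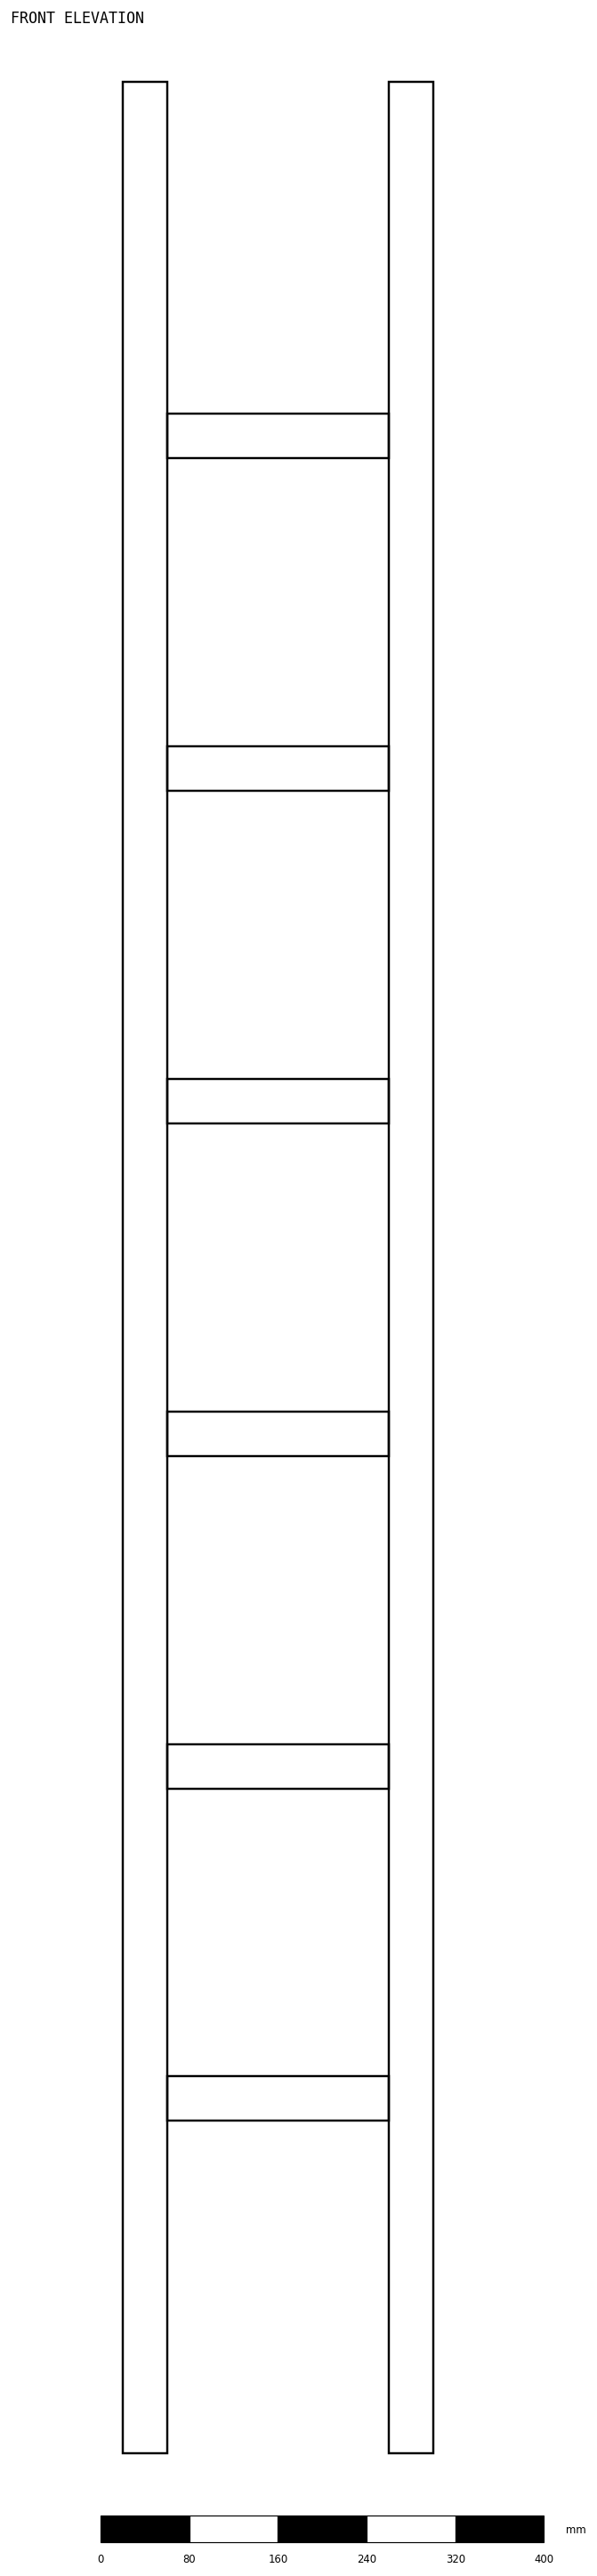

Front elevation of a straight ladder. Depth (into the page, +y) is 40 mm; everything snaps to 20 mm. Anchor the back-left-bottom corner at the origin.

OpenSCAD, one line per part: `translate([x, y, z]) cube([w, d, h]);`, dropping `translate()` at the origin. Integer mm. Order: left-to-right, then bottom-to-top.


cube([40, 40, 2140]);
translate([40, 0, 300]) cube([200, 40, 40]);
translate([40, 0, 600]) cube([200, 40, 40]);
translate([40, 0, 900]) cube([200, 40, 40]);
translate([40, 0, 1200]) cube([200, 40, 40]);
translate([40, 0, 1500]) cube([200, 40, 40]);
translate([40, 0, 1800]) cube([200, 40, 40]);
translate([240, 0, 0]) cube([40, 40, 2140]);


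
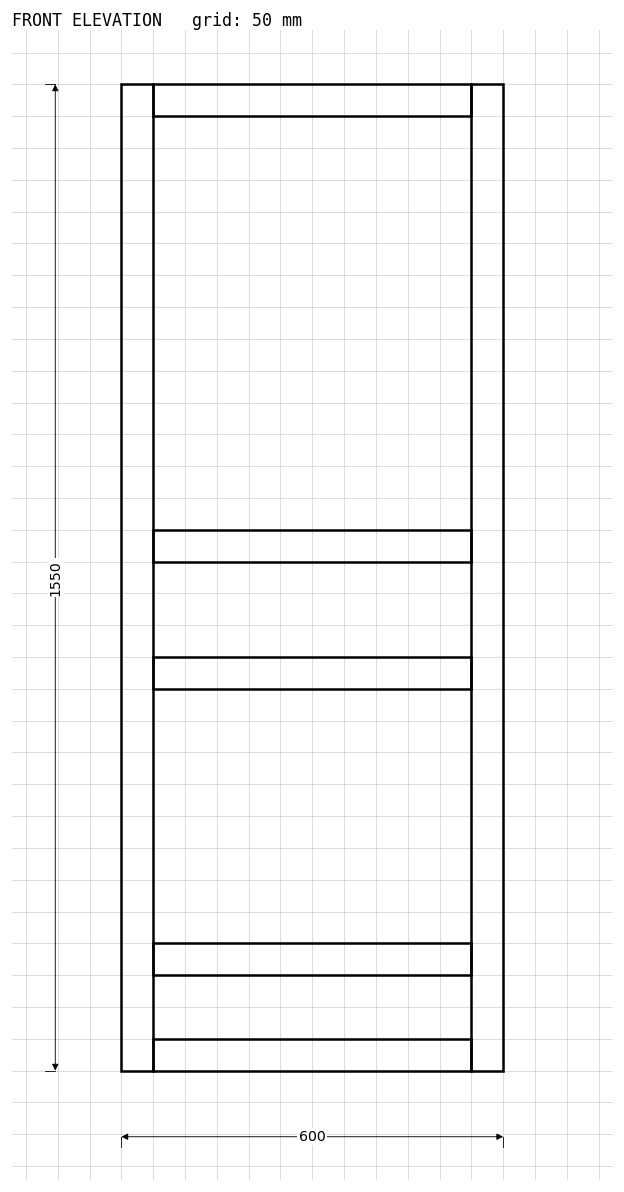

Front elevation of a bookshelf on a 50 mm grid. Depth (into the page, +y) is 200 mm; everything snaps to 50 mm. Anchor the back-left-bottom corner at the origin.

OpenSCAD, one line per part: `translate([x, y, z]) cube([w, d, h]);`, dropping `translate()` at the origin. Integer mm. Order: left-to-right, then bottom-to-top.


cube([50, 200, 1550]);
translate([50, 0, 0]) cube([500, 200, 50]);
translate([50, 0, 150]) cube([500, 200, 50]);
translate([50, 0, 600]) cube([500, 200, 50]);
translate([50, 0, 800]) cube([500, 200, 50]);
translate([50, 0, 1500]) cube([500, 200, 50]);
translate([550, 0, 0]) cube([50, 200, 1550]);


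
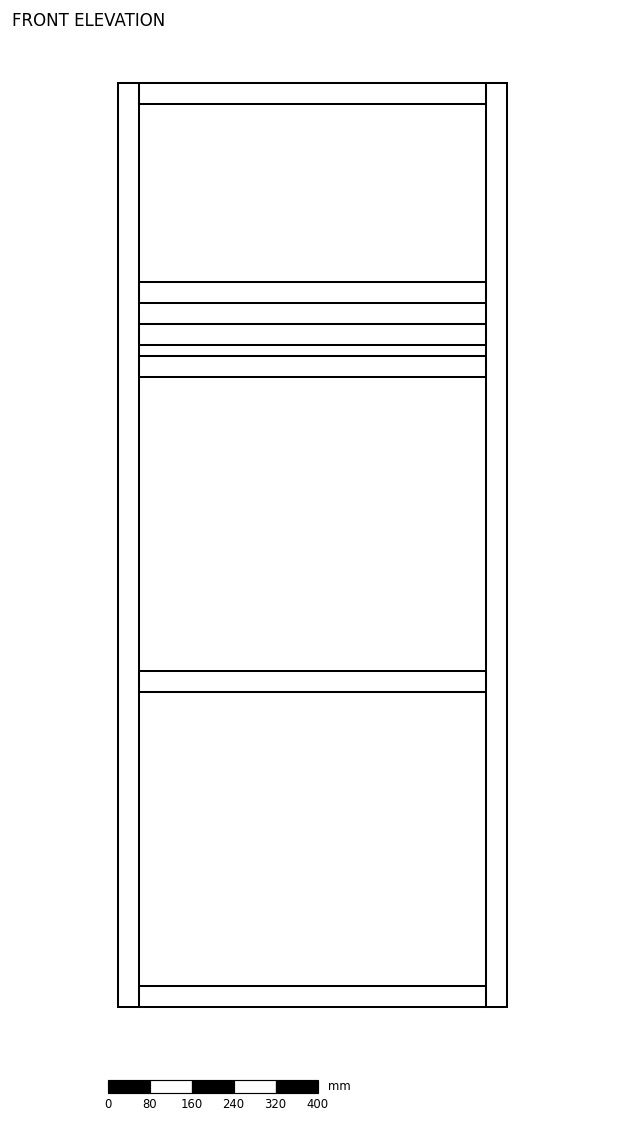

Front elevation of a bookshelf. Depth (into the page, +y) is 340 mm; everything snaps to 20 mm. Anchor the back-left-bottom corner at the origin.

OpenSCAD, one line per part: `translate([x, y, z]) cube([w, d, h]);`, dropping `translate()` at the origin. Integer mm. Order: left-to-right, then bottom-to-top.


cube([40, 340, 1760]);
translate([40, 0, 0]) cube([660, 340, 40]);
translate([40, 0, 600]) cube([660, 340, 40]);
translate([40, 0, 1200]) cube([660, 340, 40]);
translate([40, 0, 1260]) cube([660, 340, 40]);
translate([40, 0, 1340]) cube([660, 340, 40]);
translate([40, 0, 1720]) cube([660, 340, 40]);
translate([700, 0, 0]) cube([40, 340, 1760]);
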